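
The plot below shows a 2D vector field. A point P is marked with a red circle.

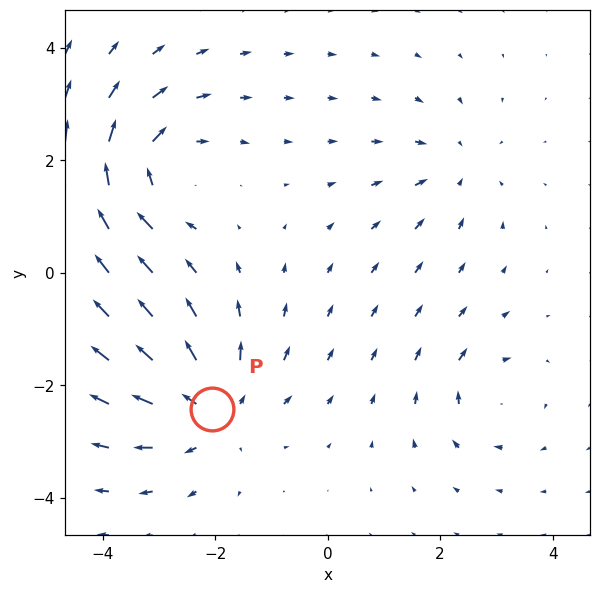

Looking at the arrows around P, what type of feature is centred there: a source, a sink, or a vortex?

At P (-2.1, -2.4) the arrows spread outward. Divergence about +5, curl ≈0 — positive divergence with near-zero curl is a source.

source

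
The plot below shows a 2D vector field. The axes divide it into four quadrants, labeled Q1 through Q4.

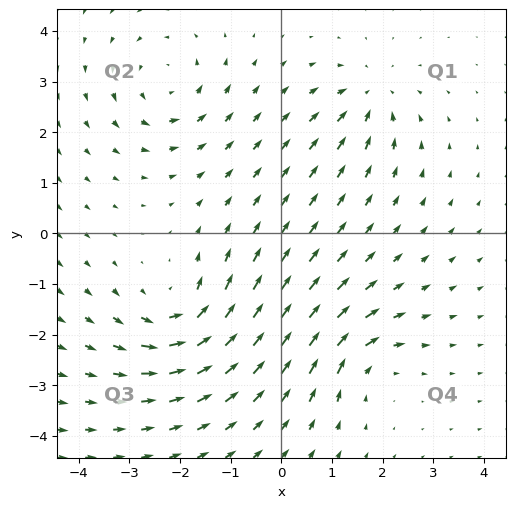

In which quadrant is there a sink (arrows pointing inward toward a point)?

Q1

The sink sits at approximately (1.8, 2.7), which lies in quadrant Q1. The divergence there is about -5, negative as expected for a sink.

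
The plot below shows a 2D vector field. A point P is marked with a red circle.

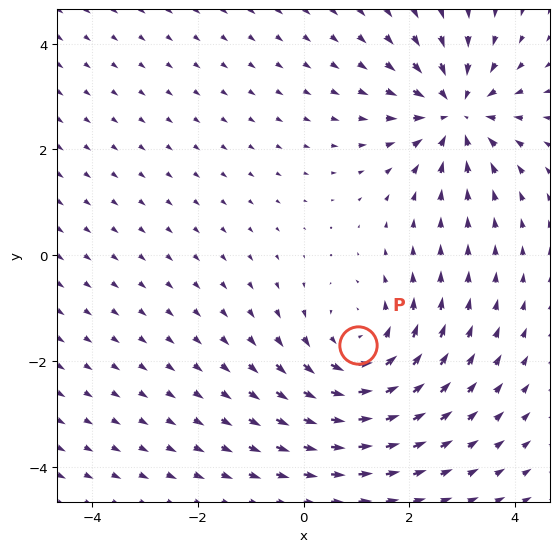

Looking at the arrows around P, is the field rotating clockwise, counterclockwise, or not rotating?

Near P at (1.0, -1.7) the arrows circulate counterclockwise. The curl (z-component) there is about +4; positive curl means counterclockwise rotation.

counterclockwise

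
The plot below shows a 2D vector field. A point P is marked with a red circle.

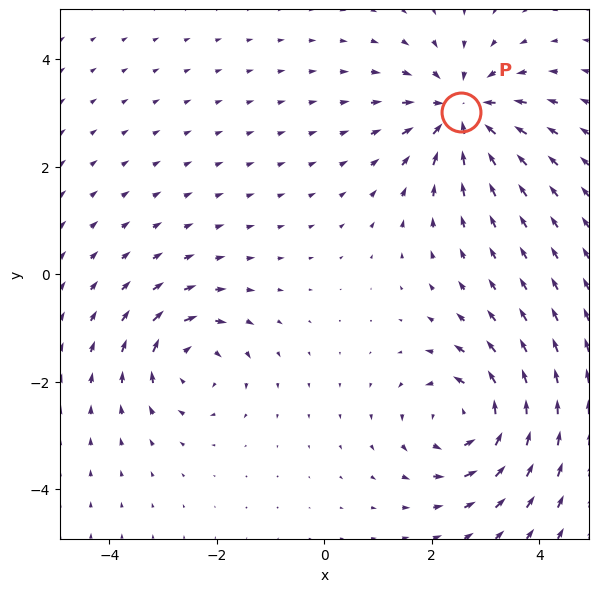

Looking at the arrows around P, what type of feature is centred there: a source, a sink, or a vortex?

At P (2.5, 3.0) the arrows converge inward. Divergence about -6, curl ≈0 — negative divergence with near-zero curl is a sink.

sink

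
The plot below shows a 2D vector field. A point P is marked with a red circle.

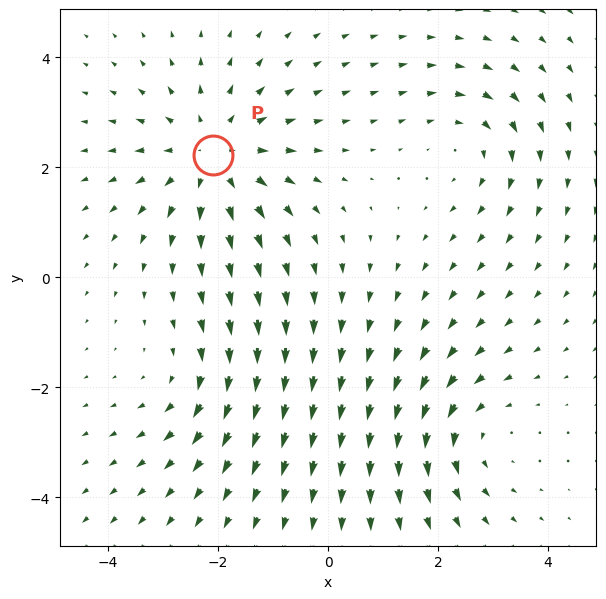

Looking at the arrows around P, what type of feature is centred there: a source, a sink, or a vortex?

source

At P (-2.1, 2.2) the arrows spread outward. Divergence about +4, curl ≈0 — positive divergence with near-zero curl is a source.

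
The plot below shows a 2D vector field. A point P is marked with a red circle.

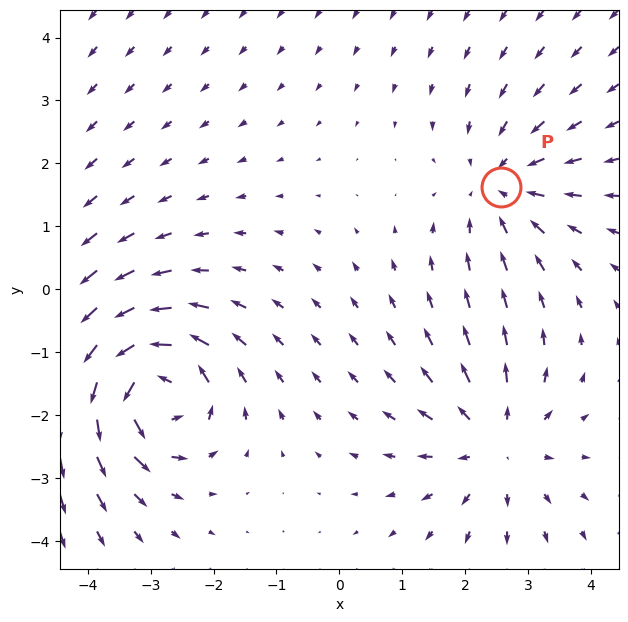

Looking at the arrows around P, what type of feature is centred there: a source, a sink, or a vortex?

sink

At P (2.6, 1.6) the arrows converge inward. Divergence about -3, curl ≈0 — negative divergence with near-zero curl is a sink.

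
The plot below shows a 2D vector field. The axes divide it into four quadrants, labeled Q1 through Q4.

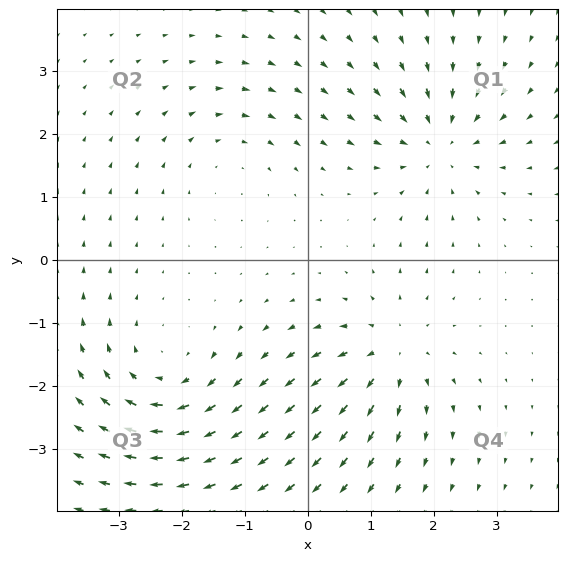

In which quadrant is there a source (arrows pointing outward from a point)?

Q4

The source sits at approximately (1.3, -1.5), which lies in quadrant Q4. The divergence there is about +4, positive as expected for a source.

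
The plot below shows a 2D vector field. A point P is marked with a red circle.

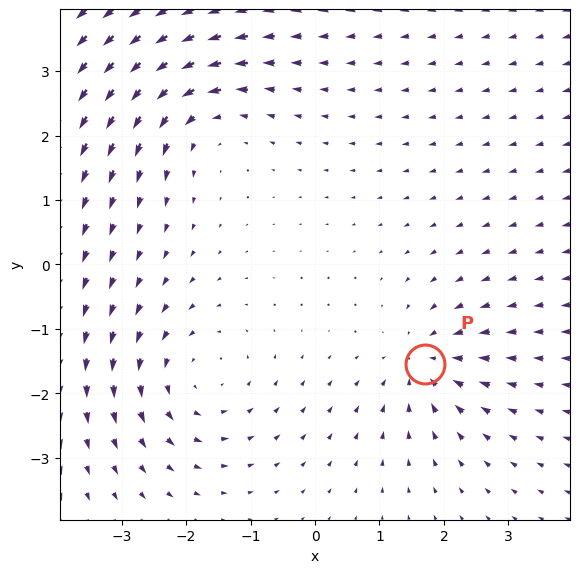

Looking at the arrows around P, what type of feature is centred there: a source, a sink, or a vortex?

At P (1.7, -1.5) the arrows converge inward. Divergence about -3, curl ≈0 — negative divergence with near-zero curl is a sink.

sink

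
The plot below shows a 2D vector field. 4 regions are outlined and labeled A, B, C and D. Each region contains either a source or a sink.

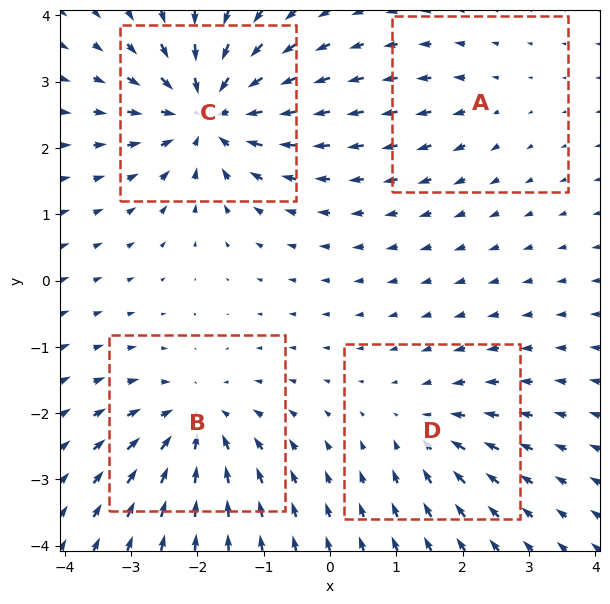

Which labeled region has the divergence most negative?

C

Divergence at each region's feature centre — A: about +2, B: about -6, C: about -8, D: about -4. Region C is most negative.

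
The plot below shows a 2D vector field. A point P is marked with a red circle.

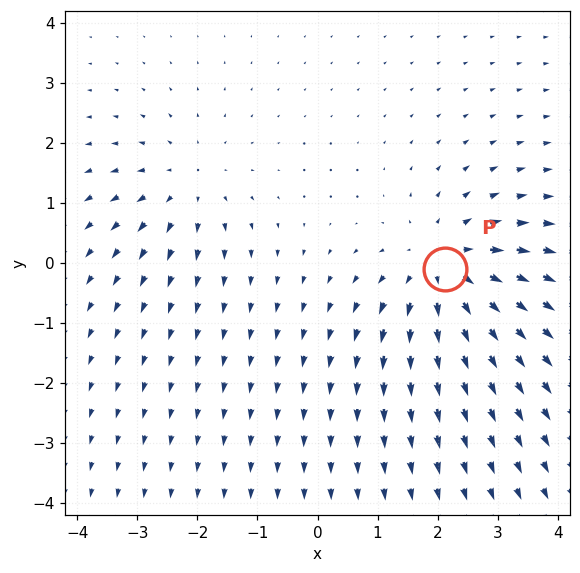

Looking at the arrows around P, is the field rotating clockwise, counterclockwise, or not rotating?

not rotating

Near P at (2.1, -0.1) the arrows show no circulation. The curl there is ≈0.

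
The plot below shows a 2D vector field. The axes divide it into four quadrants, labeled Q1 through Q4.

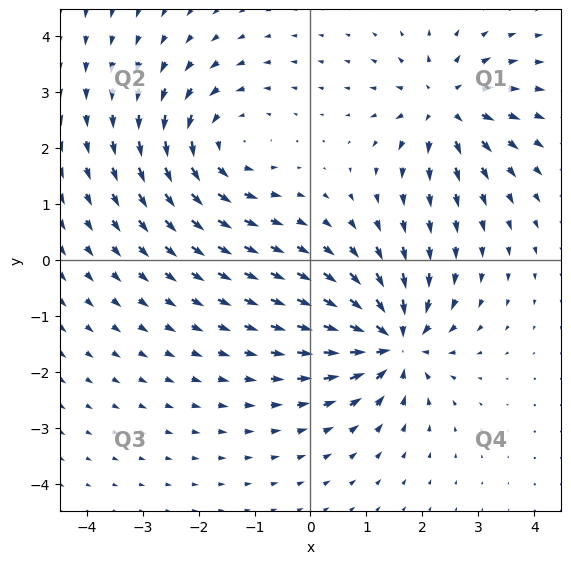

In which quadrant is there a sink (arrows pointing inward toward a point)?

The sink sits at approximately (1.5, -1.5), which lies in quadrant Q4. The divergence there is about -6, negative as expected for a sink.

Q4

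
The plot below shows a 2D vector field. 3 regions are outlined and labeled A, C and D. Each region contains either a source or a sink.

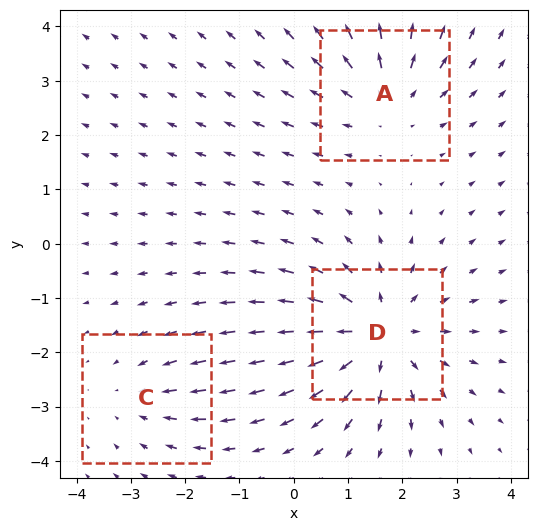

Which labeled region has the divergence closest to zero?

C

Divergence at each region's feature centre — A: about +3, C: about -2, D: about +4. Region C is closest to zero.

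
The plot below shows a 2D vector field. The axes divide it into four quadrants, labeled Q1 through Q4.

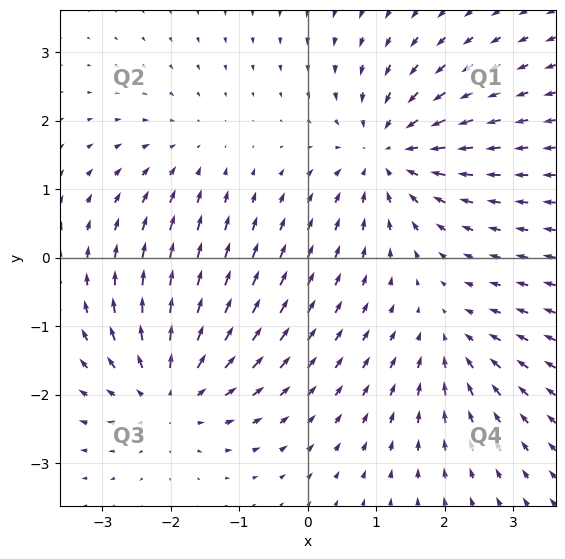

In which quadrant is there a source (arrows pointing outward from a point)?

The source sits at approximately (-2.0, -2.0), which lies in quadrant Q3. The divergence there is about +5, positive as expected for a source.

Q3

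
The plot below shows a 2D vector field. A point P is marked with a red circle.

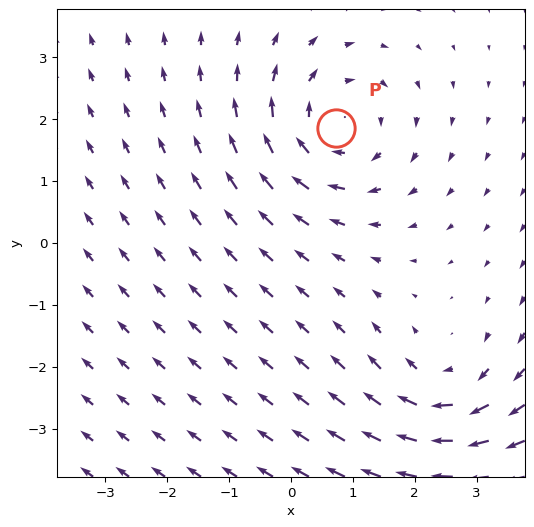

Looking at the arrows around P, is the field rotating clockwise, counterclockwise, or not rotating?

clockwise

Near P at (0.7, 1.9) the arrows circulate clockwise. The curl (z-component) there is about -4; negative curl means clockwise rotation.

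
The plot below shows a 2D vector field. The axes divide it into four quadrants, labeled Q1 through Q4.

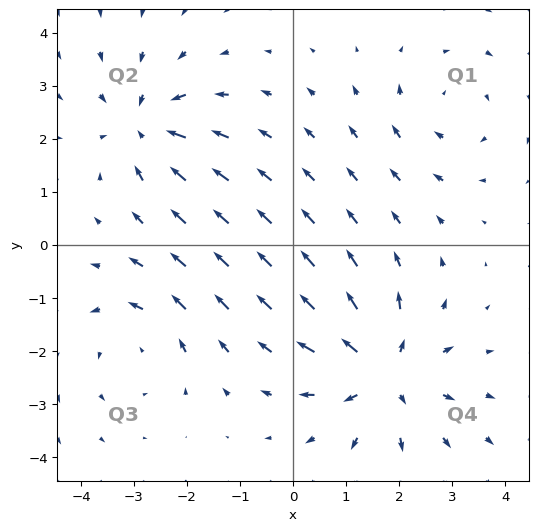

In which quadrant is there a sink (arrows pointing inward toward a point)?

Q2

The sink sits at approximately (-2.8, 2.2), which lies in quadrant Q2. The divergence there is about -4, negative as expected for a sink.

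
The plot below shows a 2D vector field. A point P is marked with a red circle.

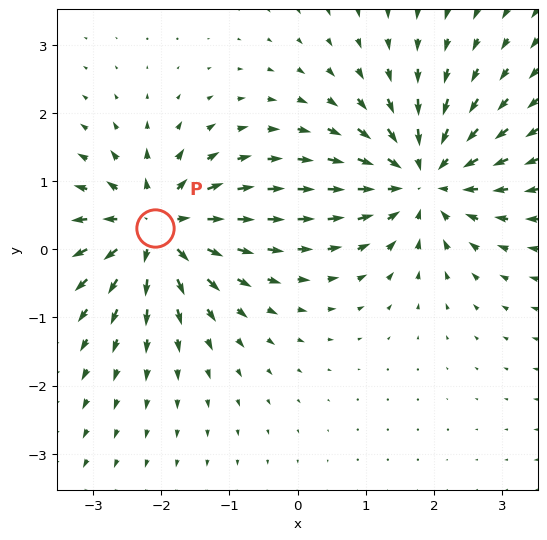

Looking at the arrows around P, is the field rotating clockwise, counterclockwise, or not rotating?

Near P at (-2.1, 0.3) the arrows show no circulation. The curl there is ≈0.

not rotating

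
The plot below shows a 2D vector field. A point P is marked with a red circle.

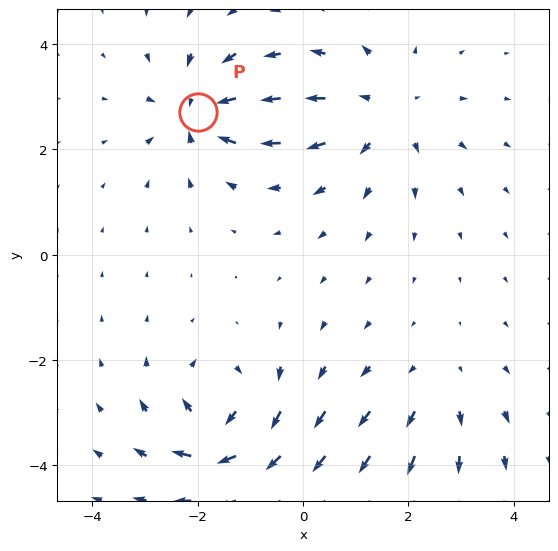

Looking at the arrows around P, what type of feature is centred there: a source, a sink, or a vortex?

sink

At P (-2.0, 2.7) the arrows converge inward. Divergence about -6, curl ≈0 — negative divergence with near-zero curl is a sink.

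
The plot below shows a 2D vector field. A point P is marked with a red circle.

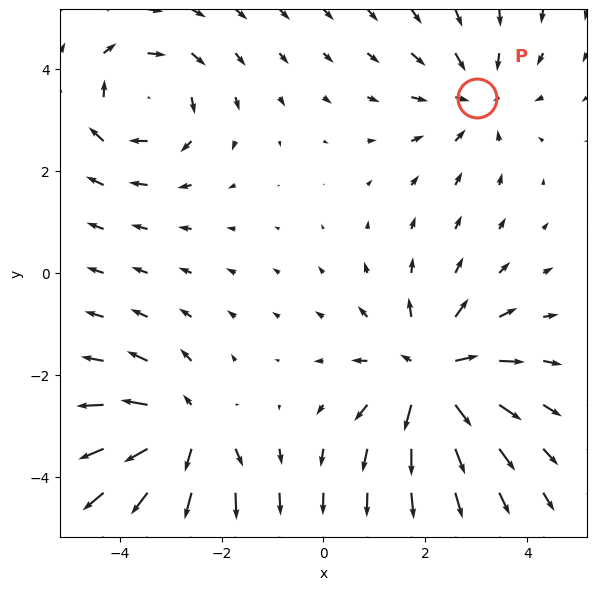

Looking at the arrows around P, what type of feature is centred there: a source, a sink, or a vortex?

At P (3.0, 3.4) the arrows converge inward. Divergence about -3, curl ≈0 — negative divergence with near-zero curl is a sink.

sink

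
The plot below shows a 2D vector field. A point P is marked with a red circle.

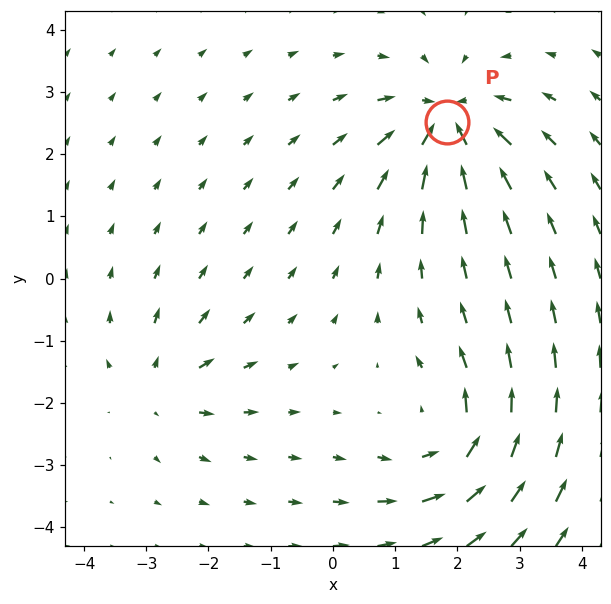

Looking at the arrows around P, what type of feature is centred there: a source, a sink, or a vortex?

At P (1.8, 2.5) the arrows converge inward. Divergence about -6, curl ≈0 — negative divergence with near-zero curl is a sink.

sink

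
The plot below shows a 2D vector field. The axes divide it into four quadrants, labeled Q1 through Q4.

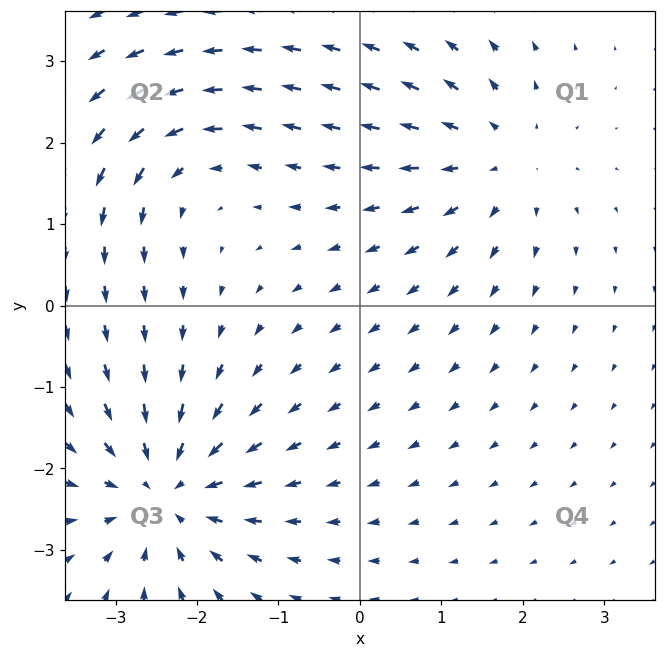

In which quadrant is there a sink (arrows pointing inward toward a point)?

The sink sits at approximately (-2.4, -2.3), which lies in quadrant Q3. The divergence there is about -5, negative as expected for a sink.

Q3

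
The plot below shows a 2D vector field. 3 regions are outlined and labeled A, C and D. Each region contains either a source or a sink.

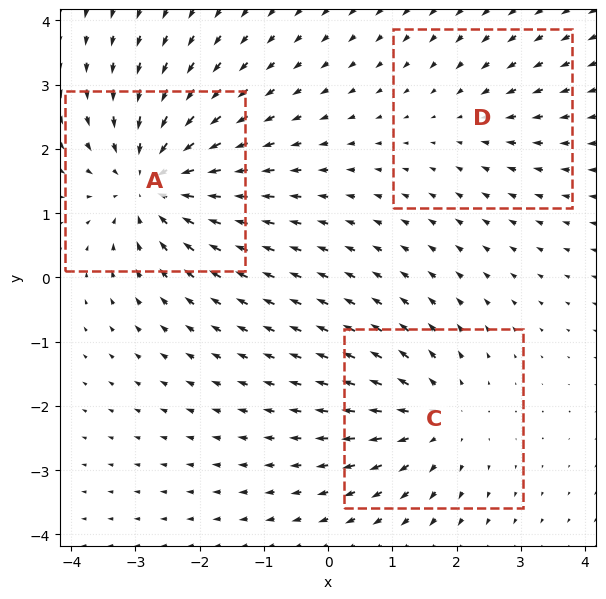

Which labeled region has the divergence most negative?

A

Divergence at each region's feature centre — A: about -5, C: about +3, D: about -2. Region A is most negative.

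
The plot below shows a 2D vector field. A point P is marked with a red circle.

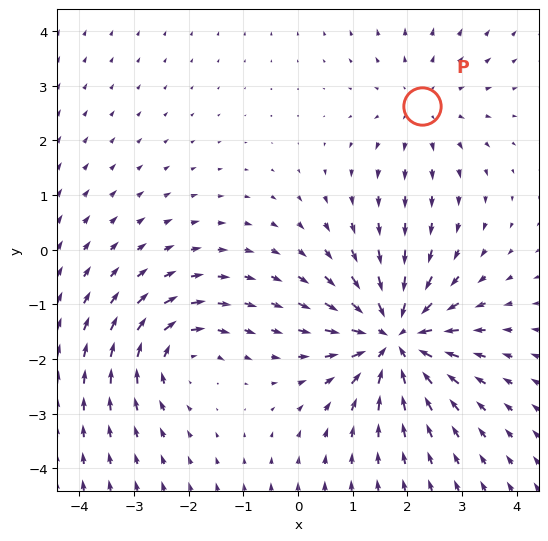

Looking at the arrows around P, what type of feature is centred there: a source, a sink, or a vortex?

At P (2.3, 2.6) the arrows spread outward. Divergence about +2, curl ≈0 — positive divergence with near-zero curl is a source.

source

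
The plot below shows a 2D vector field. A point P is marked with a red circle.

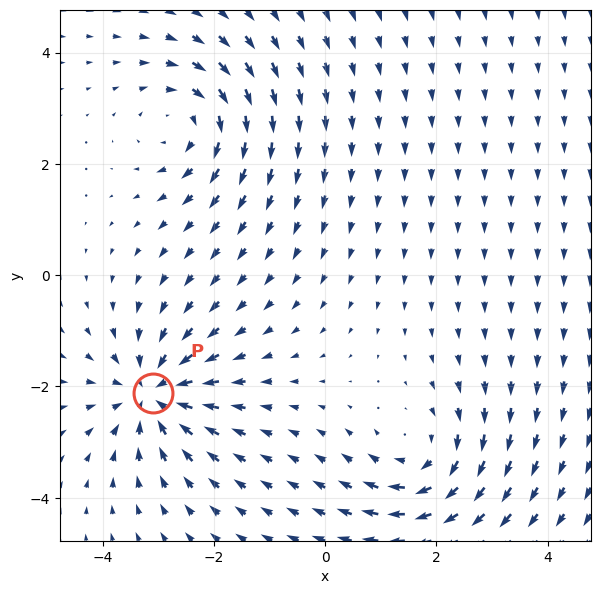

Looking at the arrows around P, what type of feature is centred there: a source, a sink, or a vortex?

At P (-3.1, -2.1) the arrows converge inward. Divergence about -4, curl ≈0 — negative divergence with near-zero curl is a sink.

sink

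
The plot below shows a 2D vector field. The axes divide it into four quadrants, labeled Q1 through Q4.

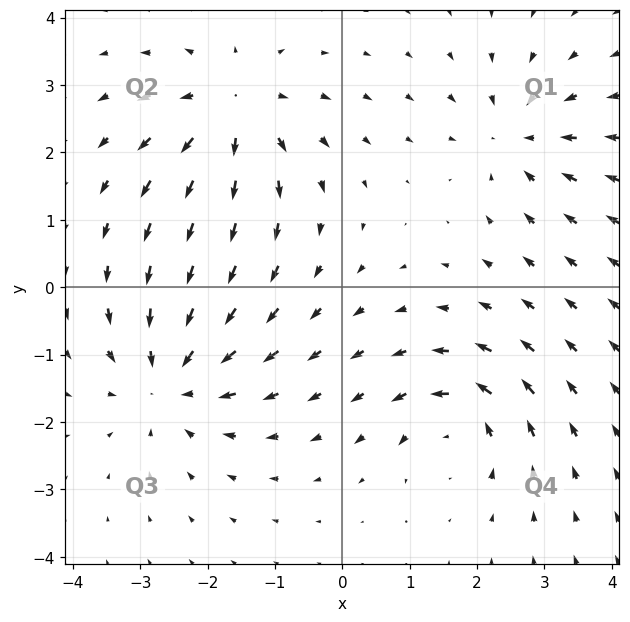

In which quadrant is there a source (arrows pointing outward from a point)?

Q2

The source sits at approximately (-1.6, 2.6), which lies in quadrant Q2. The divergence there is about +4, positive as expected for a source.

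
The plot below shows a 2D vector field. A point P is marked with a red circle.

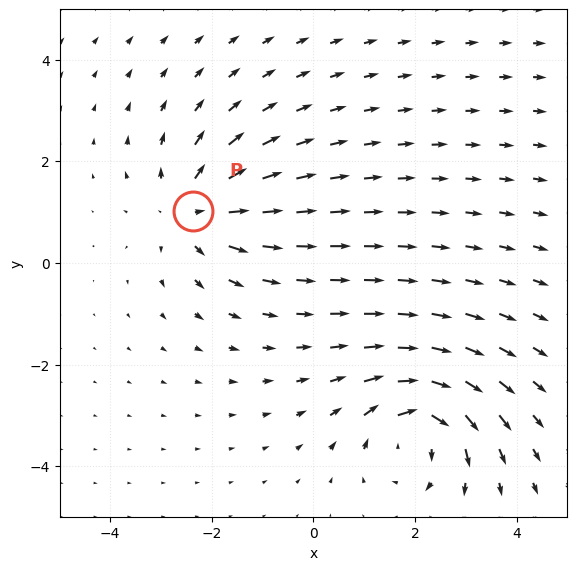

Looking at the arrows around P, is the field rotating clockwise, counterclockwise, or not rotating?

Near P at (-2.4, 1.0) the arrows show no circulation. The curl there is ≈0.

not rotating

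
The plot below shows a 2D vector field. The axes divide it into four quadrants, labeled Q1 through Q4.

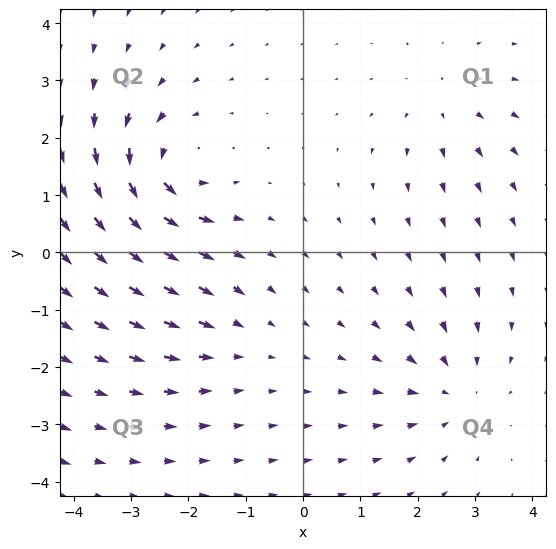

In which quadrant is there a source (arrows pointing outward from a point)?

The source sits at approximately (2.4, 2.6), which lies in quadrant Q1. The divergence there is about +3, positive as expected for a source.

Q1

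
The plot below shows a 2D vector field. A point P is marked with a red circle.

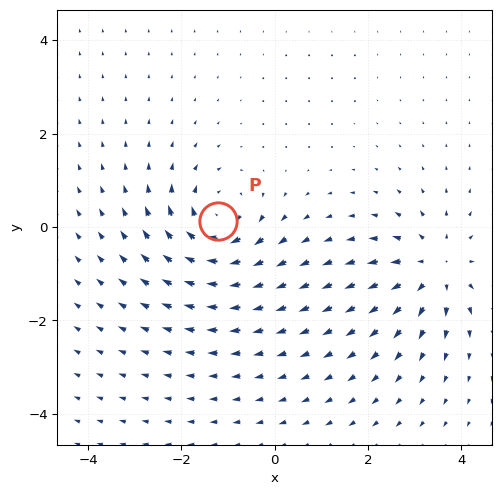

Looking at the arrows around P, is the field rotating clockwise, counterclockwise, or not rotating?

clockwise

Near P at (-1.2, 0.1) the arrows circulate clockwise. The curl (z-component) there is about -5; negative curl means clockwise rotation.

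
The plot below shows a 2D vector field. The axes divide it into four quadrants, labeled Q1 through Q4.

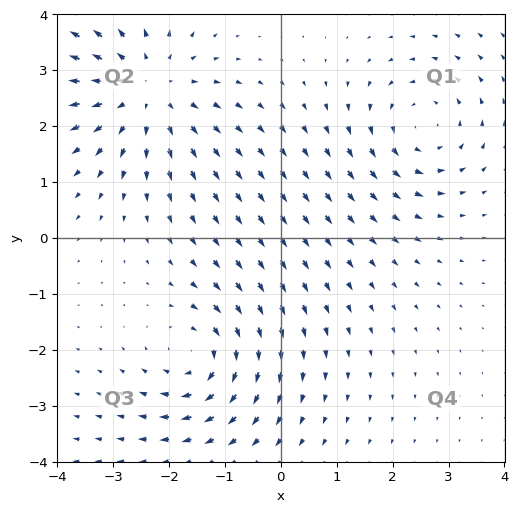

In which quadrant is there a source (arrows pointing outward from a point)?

Q2

The source sits at approximately (-2.4, 2.7), which lies in quadrant Q2. The divergence there is about +4, positive as expected for a source.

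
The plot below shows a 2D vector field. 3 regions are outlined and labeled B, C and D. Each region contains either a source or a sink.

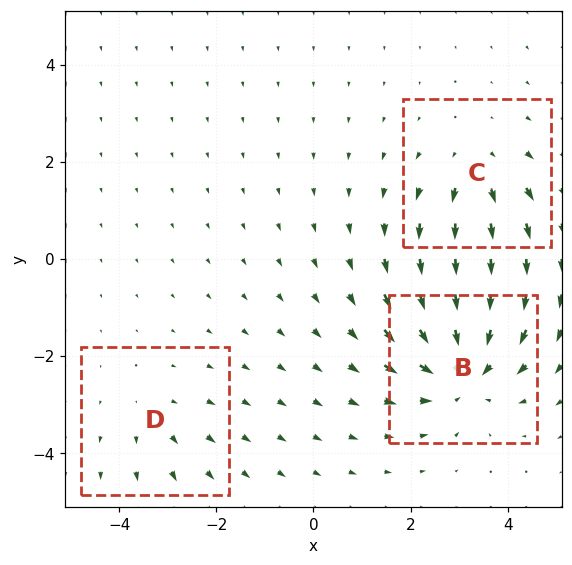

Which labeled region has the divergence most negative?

B

Divergence at each region's feature centre — B: about -5, C: about +3, D: about +2. Region B is most negative.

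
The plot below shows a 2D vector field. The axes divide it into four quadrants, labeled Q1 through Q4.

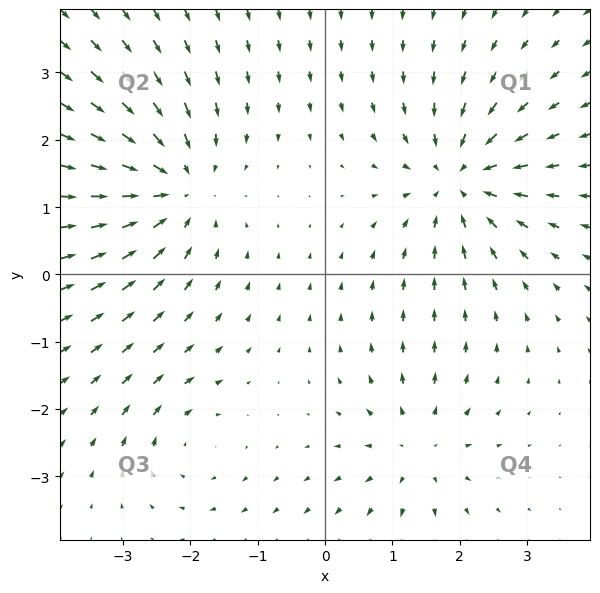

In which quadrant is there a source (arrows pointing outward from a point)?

The source sits at approximately (1.4, -2.6), which lies in quadrant Q4. The divergence there is about +3, positive as expected for a source.

Q4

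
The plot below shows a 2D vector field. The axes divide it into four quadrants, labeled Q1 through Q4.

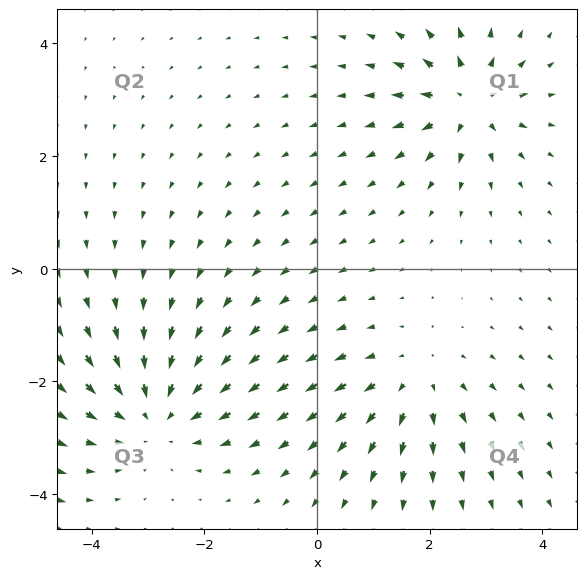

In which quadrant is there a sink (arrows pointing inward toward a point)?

Q3

The sink sits at approximately (-2.8, -2.6), which lies in quadrant Q3. The divergence there is about -4, negative as expected for a sink.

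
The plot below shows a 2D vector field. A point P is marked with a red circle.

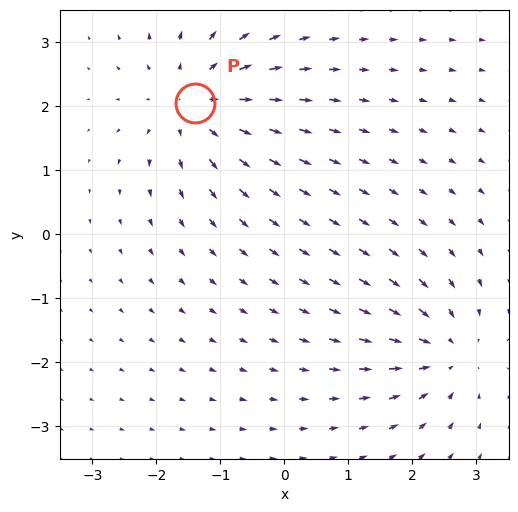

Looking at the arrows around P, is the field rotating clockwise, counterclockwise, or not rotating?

not rotating

Near P at (-1.4, 2.0) the arrows show no circulation. The curl there is ≈0.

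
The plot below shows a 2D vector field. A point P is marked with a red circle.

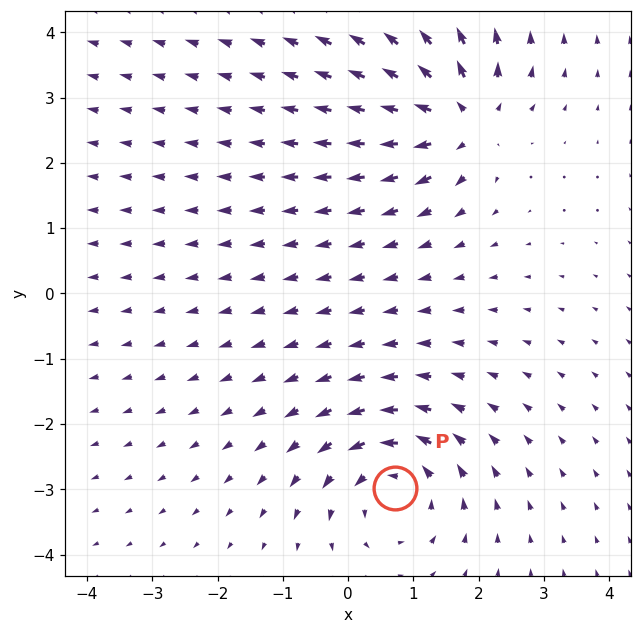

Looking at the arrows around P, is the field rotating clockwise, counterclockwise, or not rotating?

Near P at (0.7, -3.0) the arrows circulate counterclockwise. The curl (z-component) there is about +3; positive curl means counterclockwise rotation.

counterclockwise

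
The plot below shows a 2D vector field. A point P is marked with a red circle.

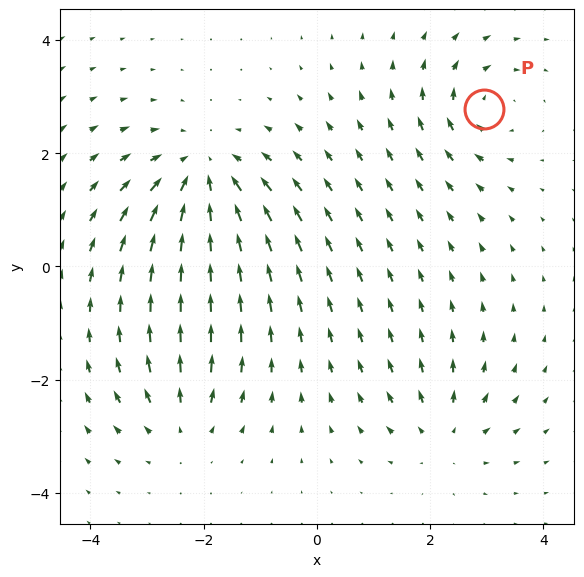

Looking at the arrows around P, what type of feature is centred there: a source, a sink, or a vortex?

vortex

At P (2.9, 2.8) the arrows circulate clockwise. Divergence ≈0, curl about -4 — near-zero divergence with nonzero curl is a vortex.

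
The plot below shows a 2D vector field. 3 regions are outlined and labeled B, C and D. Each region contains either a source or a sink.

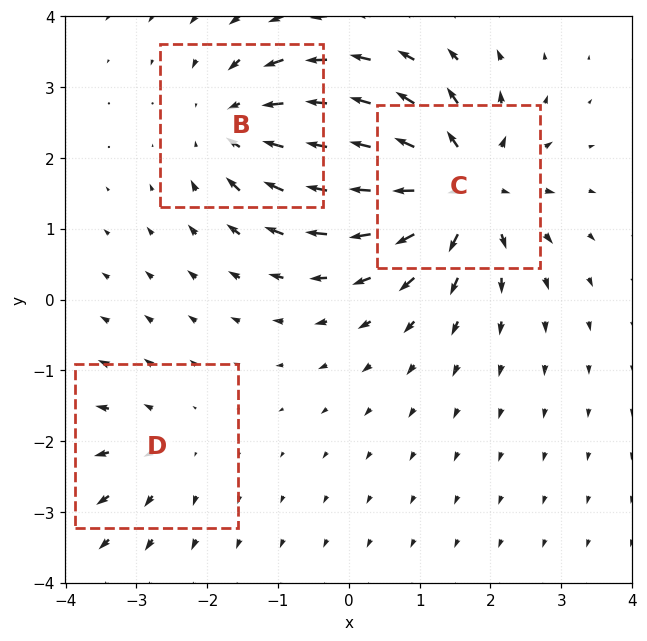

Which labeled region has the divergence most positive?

C

Divergence at each region's feature centre — B: about -4, C: about +5, D: about +2. Region C is most positive.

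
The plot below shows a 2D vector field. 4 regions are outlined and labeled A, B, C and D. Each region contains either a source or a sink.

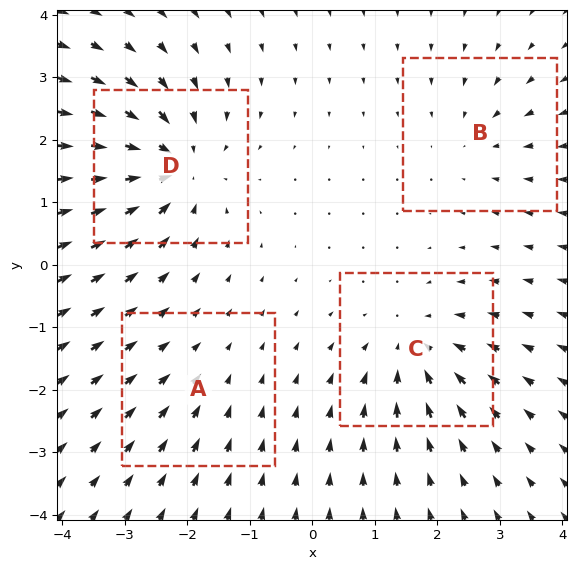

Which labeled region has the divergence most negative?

Divergence at each region's feature centre — A: about -2, B: about -3, C: about -5, D: about -7. Region D is most negative.

D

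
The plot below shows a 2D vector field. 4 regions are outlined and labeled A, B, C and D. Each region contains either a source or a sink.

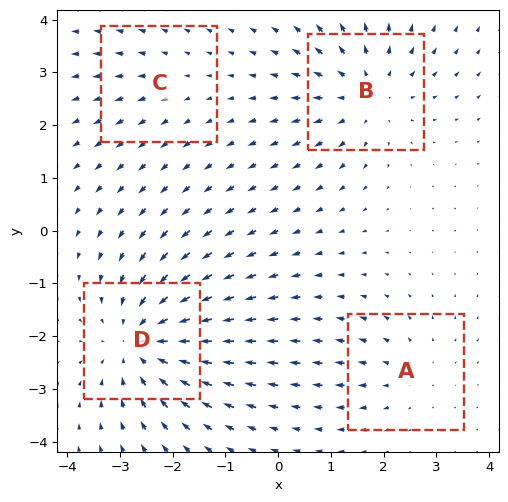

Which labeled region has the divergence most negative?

D

Divergence at each region's feature centre — A: about +3, B: about +4, C: about +2, D: about -6. Region D is most negative.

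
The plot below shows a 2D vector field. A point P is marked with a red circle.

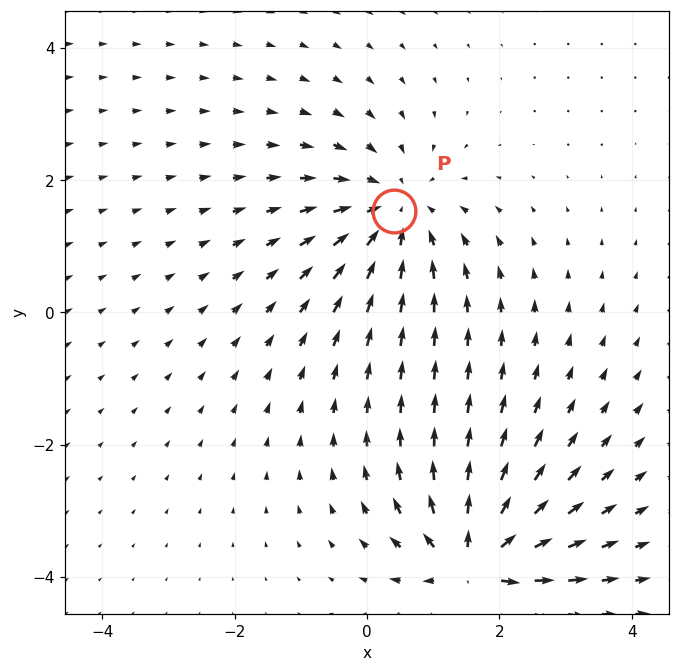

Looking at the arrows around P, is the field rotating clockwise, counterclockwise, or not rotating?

Near P at (0.4, 1.5) the arrows show no circulation. The curl there is ≈0.

not rotating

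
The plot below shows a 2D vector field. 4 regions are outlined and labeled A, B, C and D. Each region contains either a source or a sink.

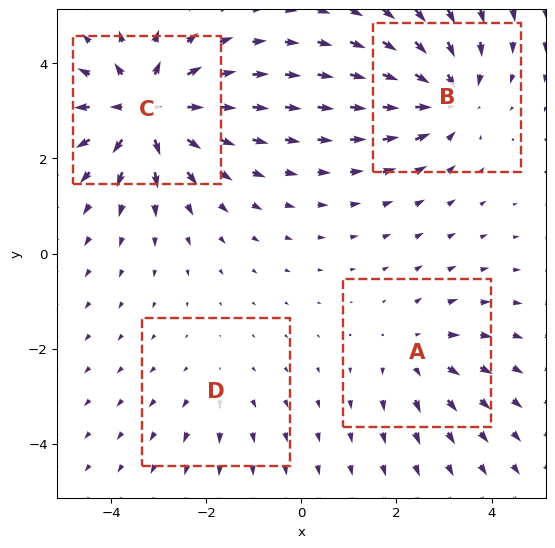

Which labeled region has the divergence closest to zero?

Divergence at each region's feature centre — A: about +3, B: about -5, C: about +7, D: about +2. Region D is closest to zero.

D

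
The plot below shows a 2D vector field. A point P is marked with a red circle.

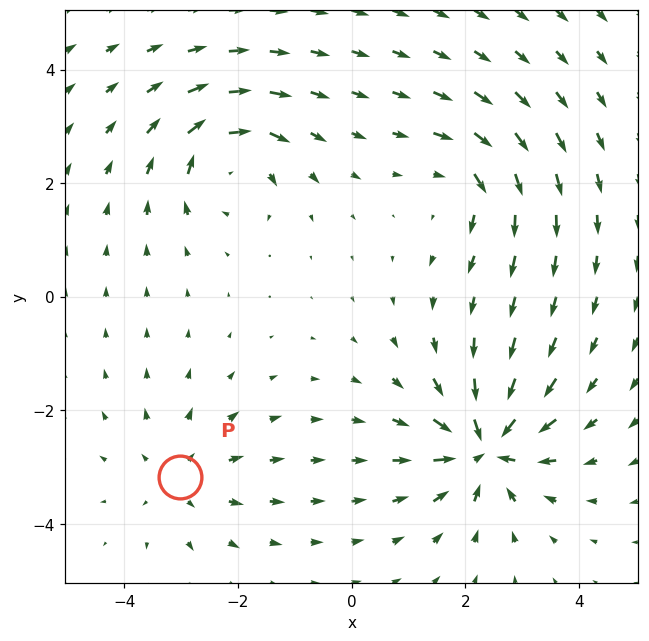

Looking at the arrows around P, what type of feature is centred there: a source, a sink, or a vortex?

At P (-3.0, -3.2) the arrows spread outward. Divergence about +3, curl ≈0 — positive divergence with near-zero curl is a source.

source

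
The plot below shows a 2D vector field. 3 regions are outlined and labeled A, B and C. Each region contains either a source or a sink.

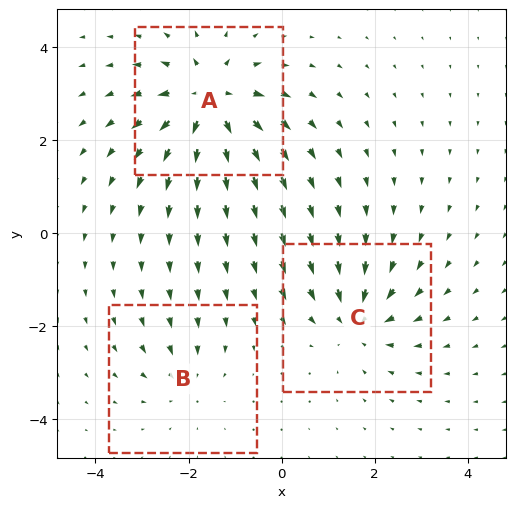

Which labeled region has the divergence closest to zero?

B

Divergence at each region's feature centre — A: about +5, B: about -2, C: about -4. Region B is closest to zero.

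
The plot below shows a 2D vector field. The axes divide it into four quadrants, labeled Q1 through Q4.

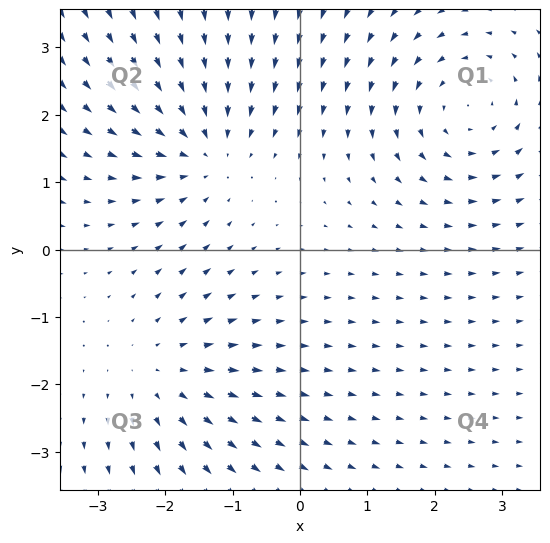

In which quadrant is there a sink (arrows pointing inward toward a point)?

The sink sits at approximately (-1.4, 1.5), which lies in quadrant Q2. The divergence there is about -4, negative as expected for a sink.

Q2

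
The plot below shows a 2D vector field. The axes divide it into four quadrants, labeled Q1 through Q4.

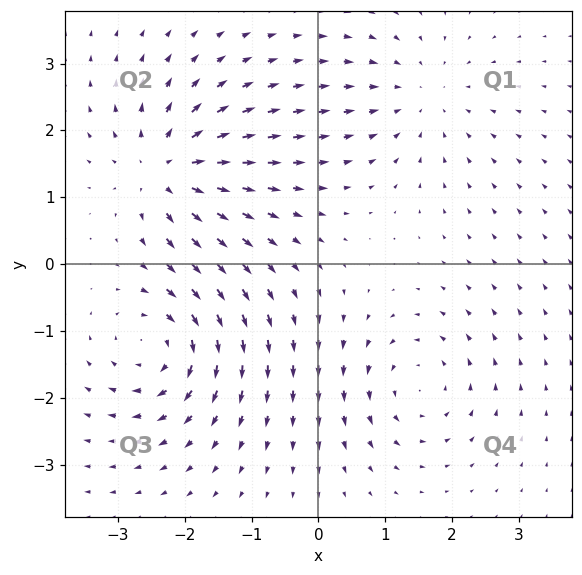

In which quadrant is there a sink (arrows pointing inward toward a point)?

Q1

The sink sits at approximately (1.5, 2.5), which lies in quadrant Q1. The divergence there is about -4, negative as expected for a sink.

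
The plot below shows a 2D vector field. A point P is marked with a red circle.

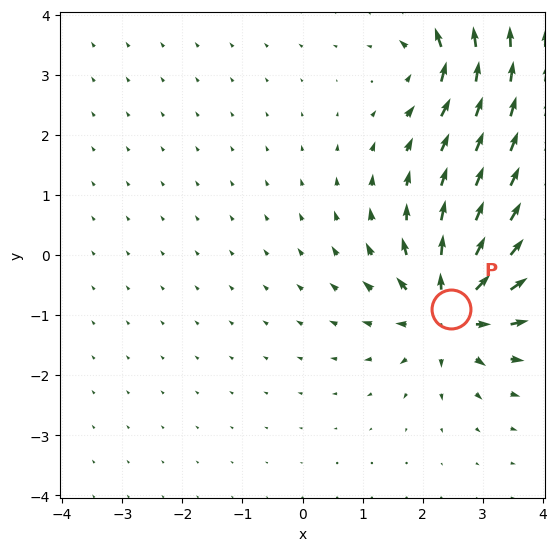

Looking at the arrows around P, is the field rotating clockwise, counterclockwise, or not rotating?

not rotating

Near P at (2.5, -0.9) the arrows show no circulation. The curl there is ≈0.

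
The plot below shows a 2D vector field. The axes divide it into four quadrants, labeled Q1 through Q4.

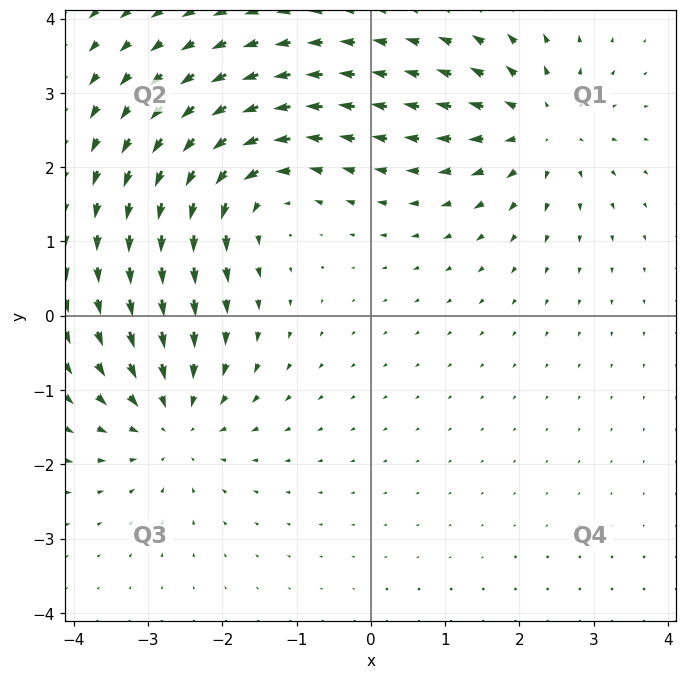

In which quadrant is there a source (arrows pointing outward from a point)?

Q1

The source sits at approximately (2.3, 2.5), which lies in quadrant Q1. The divergence there is about +4, positive as expected for a source.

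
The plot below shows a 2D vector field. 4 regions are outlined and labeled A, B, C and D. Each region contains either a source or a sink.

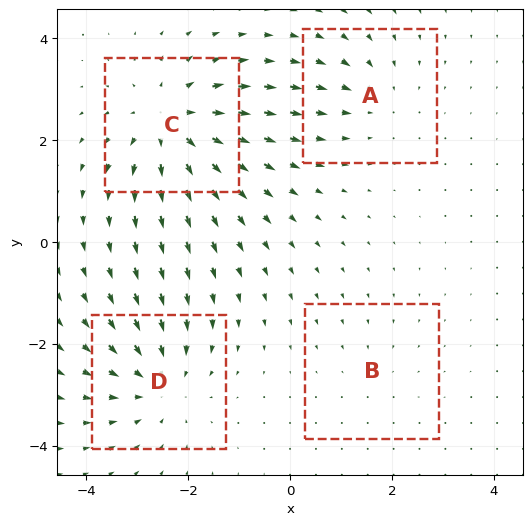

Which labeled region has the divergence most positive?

Divergence at each region's feature centre — A: about -3, B: about -2, C: about +6, D: about -5. Region C is most positive.

C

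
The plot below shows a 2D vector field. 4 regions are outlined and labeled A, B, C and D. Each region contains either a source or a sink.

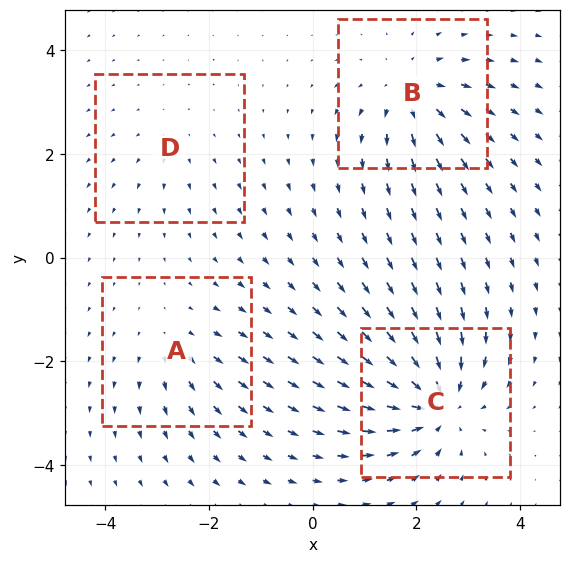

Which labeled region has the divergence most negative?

Divergence at each region's feature centre — A: about +3, B: about +5, C: about -7, D: about +2. Region C is most negative.

C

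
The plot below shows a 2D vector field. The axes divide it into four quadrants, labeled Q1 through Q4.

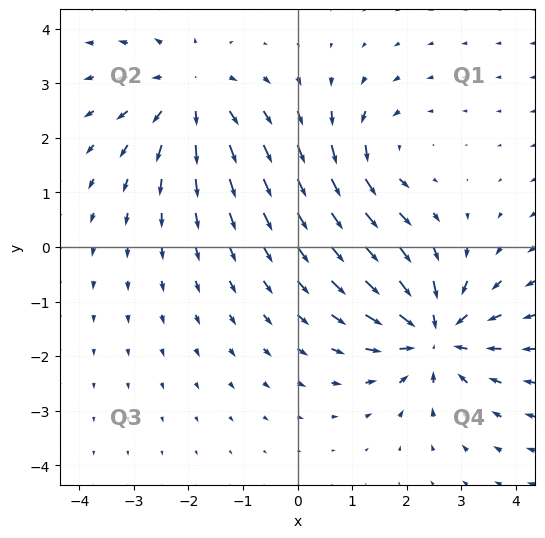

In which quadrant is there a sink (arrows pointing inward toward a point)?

Q4

The sink sits at approximately (2.5, -1.6), which lies in quadrant Q4. The divergence there is about -6, negative as expected for a sink.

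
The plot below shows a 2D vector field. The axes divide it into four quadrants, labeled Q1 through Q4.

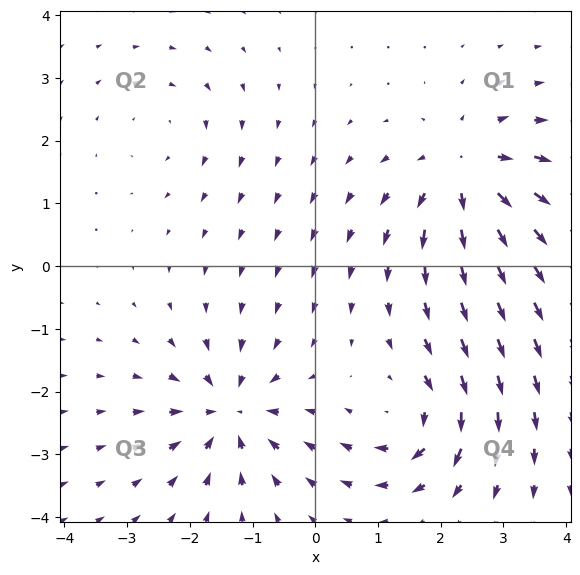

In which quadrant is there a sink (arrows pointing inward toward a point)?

Q3

The sink sits at approximately (-1.4, -2.3), which lies in quadrant Q3. The divergence there is about -6, negative as expected for a sink.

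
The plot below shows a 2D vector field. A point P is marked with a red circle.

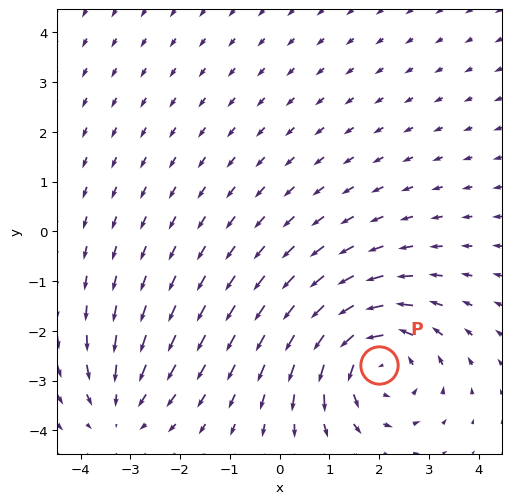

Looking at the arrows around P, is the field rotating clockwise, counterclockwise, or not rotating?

Near P at (2.0, -2.7) the arrows circulate counterclockwise. The curl (z-component) there is about +4; positive curl means counterclockwise rotation.

counterclockwise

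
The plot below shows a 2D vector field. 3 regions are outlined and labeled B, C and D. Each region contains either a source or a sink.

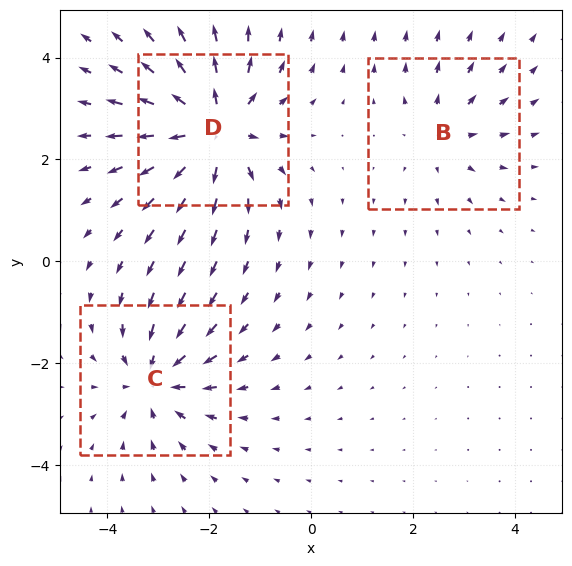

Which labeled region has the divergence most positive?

Divergence at each region's feature centre — B: about +2, C: about -4, D: about +5. Region D is most positive.

D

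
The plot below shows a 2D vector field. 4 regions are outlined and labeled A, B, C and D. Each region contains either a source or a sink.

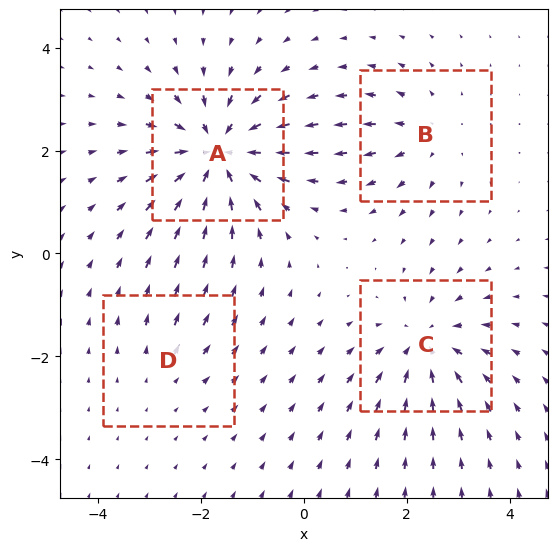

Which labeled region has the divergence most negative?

A

Divergence at each region's feature centre — A: about -7, B: about +3, C: about -5, D: about +2. Region A is most negative.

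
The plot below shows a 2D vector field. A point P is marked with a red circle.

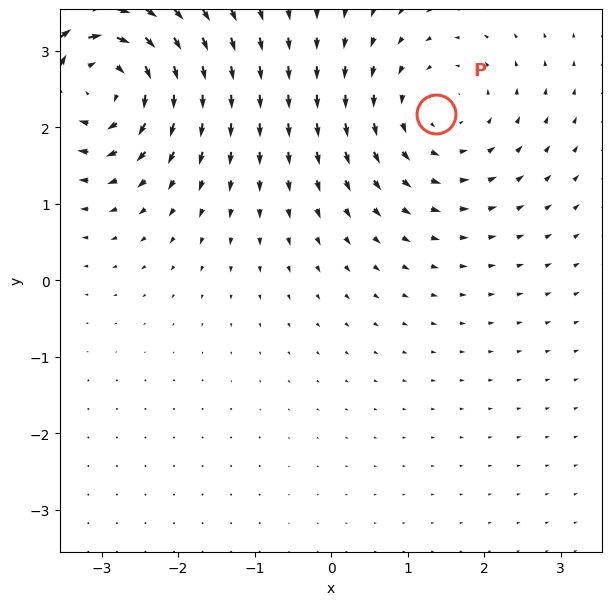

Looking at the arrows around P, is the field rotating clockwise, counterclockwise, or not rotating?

counterclockwise

Near P at (1.4, 2.2) the arrows circulate counterclockwise. The curl (z-component) there is about +2; positive curl means counterclockwise rotation.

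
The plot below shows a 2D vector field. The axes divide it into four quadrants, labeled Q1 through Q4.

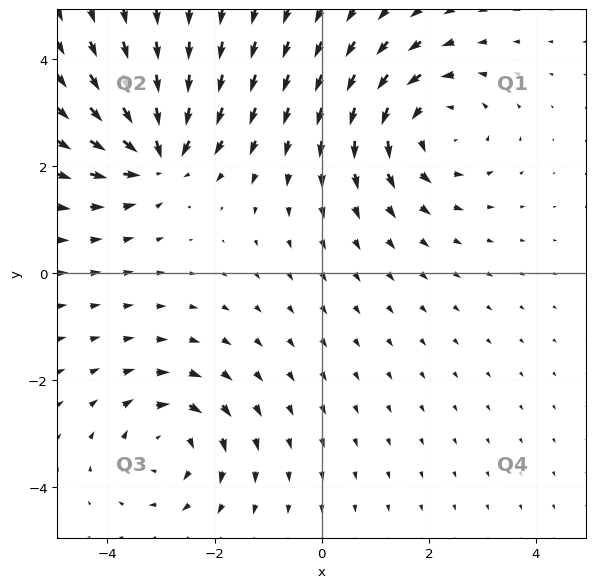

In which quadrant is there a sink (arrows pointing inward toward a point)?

The sink sits at approximately (-3.1, 2.2), which lies in quadrant Q2. The divergence there is about -6, negative as expected for a sink.

Q2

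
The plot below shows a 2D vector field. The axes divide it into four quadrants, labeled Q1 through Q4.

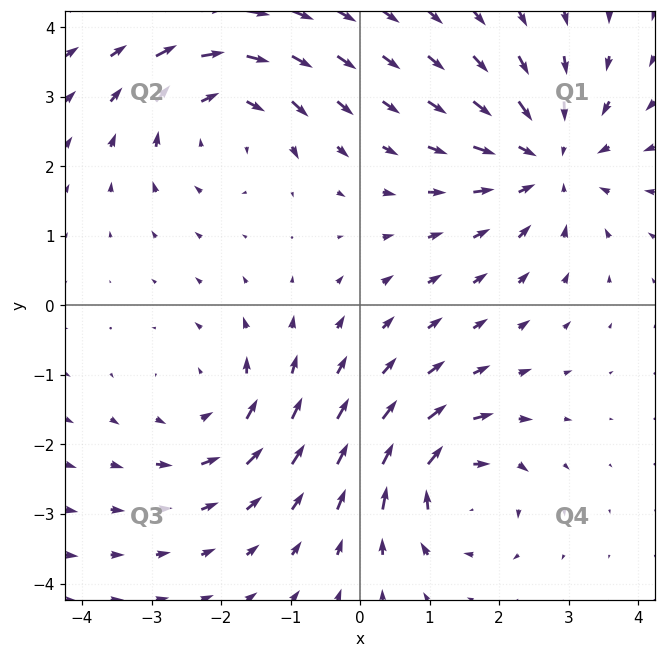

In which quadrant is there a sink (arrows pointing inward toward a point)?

The sink sits at approximately (2.7, 2.1), which lies in quadrant Q1. The divergence there is about -4, negative as expected for a sink.

Q1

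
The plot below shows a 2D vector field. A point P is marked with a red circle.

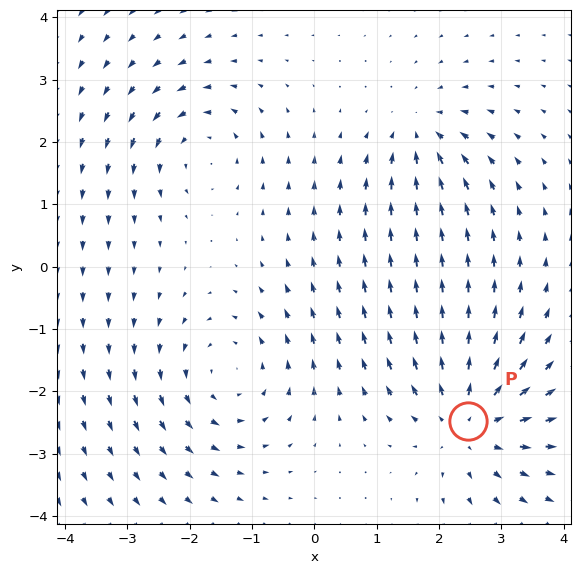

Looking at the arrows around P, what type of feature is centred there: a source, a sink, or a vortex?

At P (2.5, -2.5) the arrows spread outward. Divergence about +5, curl ≈0 — positive divergence with near-zero curl is a source.

source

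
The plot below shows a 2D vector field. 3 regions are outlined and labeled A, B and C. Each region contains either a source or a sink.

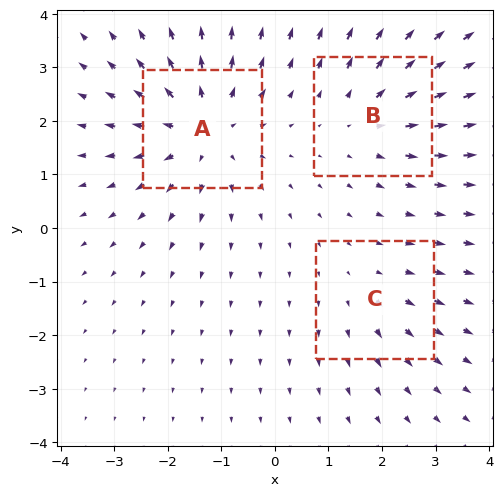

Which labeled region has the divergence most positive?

Divergence at each region's feature centre — A: about +4, B: about +3, C: about +2. Region A is most positive.

A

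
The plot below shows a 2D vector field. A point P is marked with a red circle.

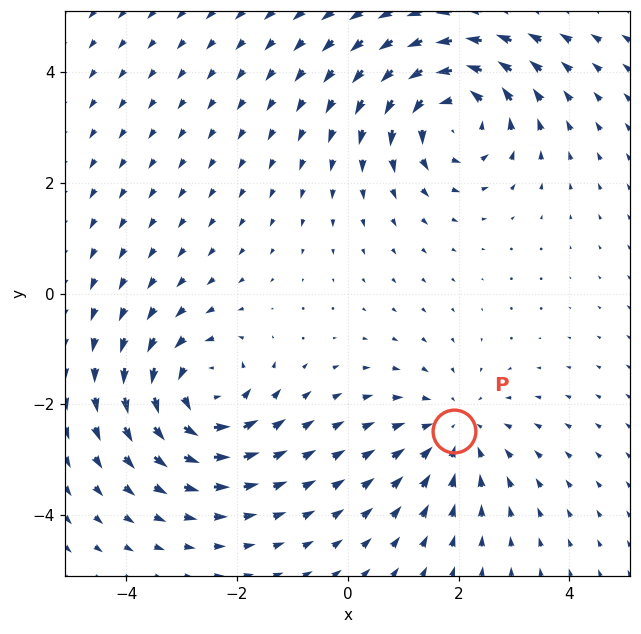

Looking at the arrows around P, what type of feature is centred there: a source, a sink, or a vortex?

At P (1.9, -2.5) the arrows converge inward. Divergence about -3, curl ≈0 — negative divergence with near-zero curl is a sink.

sink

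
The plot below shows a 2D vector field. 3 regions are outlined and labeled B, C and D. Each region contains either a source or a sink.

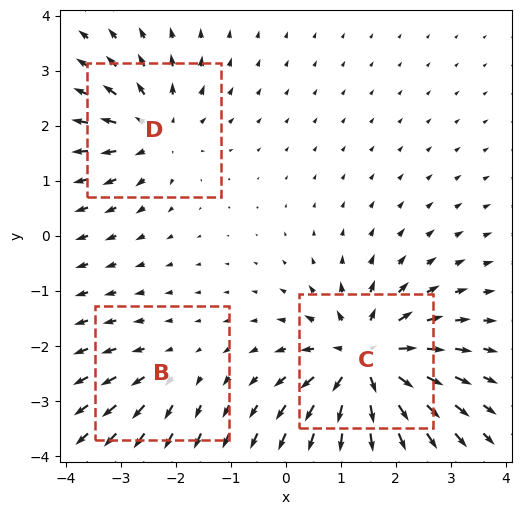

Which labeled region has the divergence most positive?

C

Divergence at each region's feature centre — B: about +2, C: about +6, D: about +4. Region C is most positive.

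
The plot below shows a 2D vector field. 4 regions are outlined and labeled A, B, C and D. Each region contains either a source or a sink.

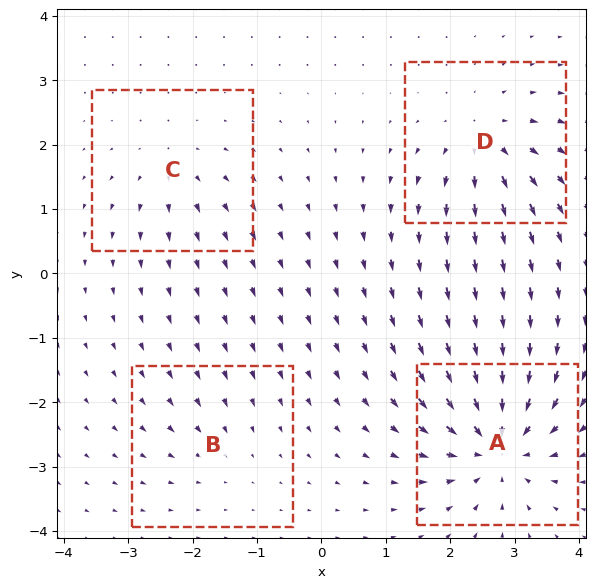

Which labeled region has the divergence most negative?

A

Divergence at each region's feature centre — A: about -9, B: about -3, C: about +4, D: about +6. Region A is most negative.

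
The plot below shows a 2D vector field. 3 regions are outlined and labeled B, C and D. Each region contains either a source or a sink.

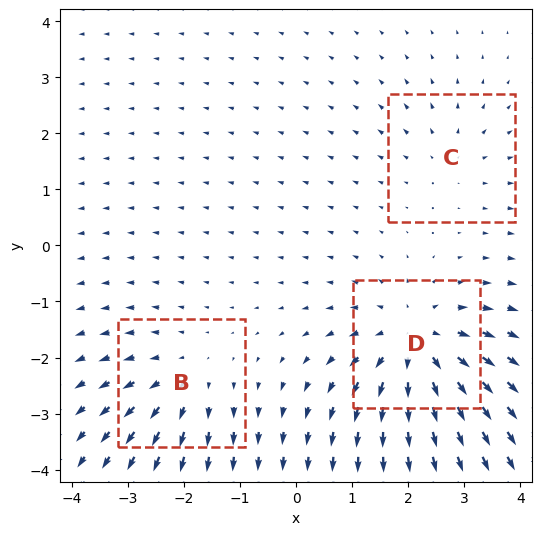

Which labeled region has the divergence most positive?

D

Divergence at each region's feature centre — B: about +3, C: about +2, D: about +5. Region D is most positive.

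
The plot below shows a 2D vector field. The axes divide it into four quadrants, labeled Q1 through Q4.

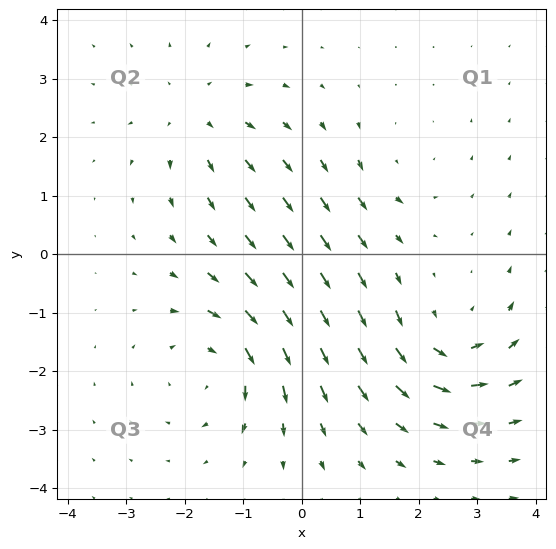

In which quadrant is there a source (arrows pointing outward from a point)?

Q2

The source sits at approximately (-1.8, 2.3), which lies in quadrant Q2. The divergence there is about +3, positive as expected for a source.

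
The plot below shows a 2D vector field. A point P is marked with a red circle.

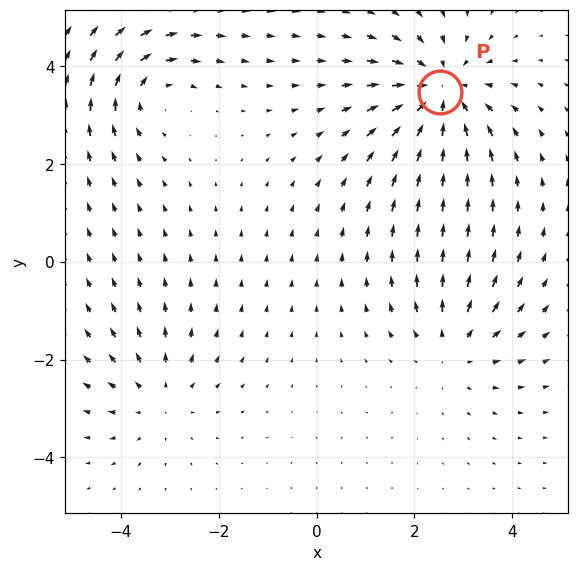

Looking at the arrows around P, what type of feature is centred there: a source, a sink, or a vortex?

At P (2.5, 3.5) the arrows converge inward. Divergence about -4, curl ≈0 — negative divergence with near-zero curl is a sink.

sink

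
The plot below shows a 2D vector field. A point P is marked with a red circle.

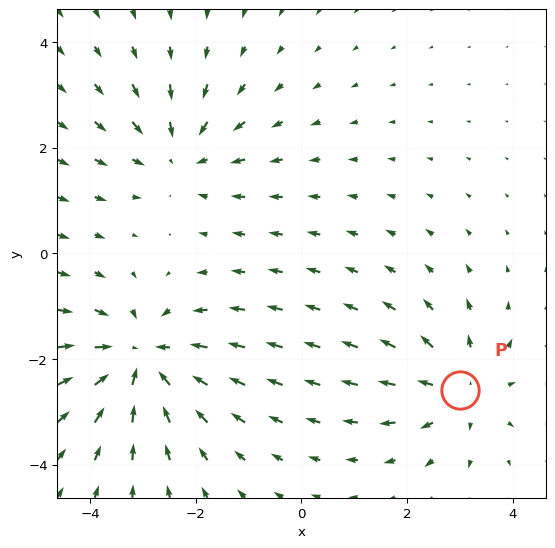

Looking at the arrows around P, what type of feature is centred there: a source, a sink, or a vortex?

At P (3.0, -2.6) the arrows spread outward. Divergence about +4, curl ≈0 — positive divergence with near-zero curl is a source.

source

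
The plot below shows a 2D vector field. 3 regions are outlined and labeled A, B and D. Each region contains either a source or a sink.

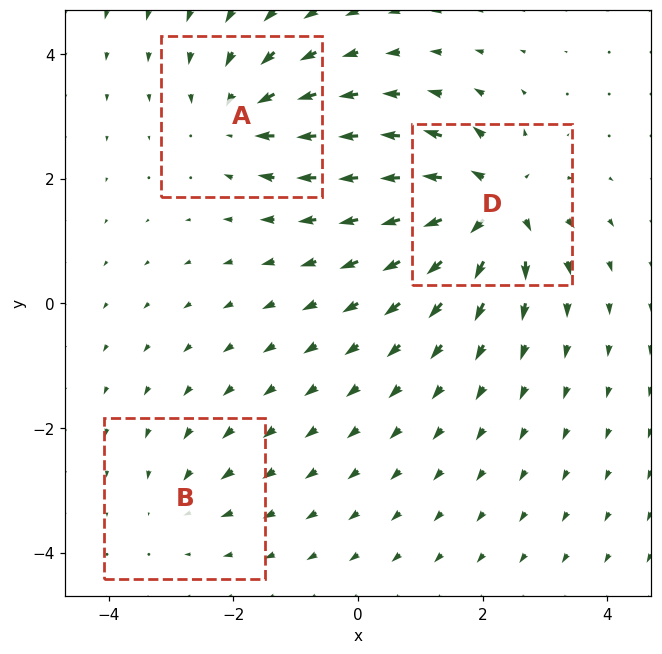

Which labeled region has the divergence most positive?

D

Divergence at each region's feature centre — A: about -4, B: about -2, D: about +6. Region D is most positive.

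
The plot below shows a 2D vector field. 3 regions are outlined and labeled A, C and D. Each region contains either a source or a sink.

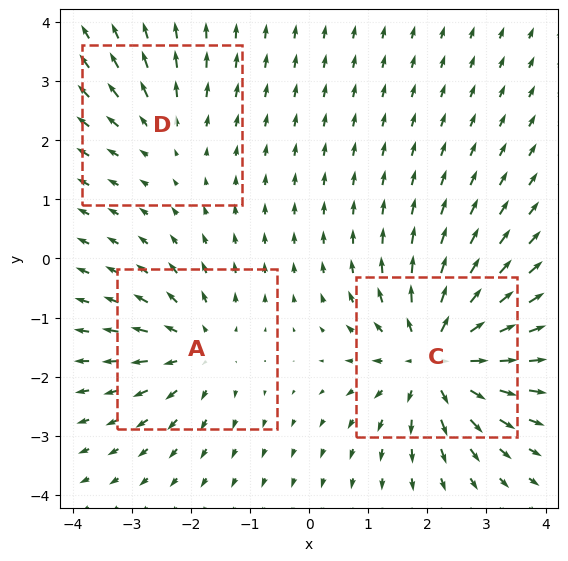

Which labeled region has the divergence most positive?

C

Divergence at each region's feature centre — A: about +3, C: about +6, D: about +2. Region C is most positive.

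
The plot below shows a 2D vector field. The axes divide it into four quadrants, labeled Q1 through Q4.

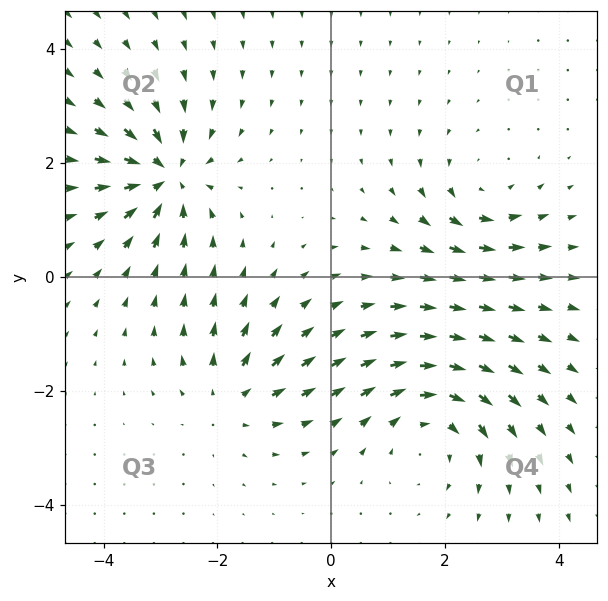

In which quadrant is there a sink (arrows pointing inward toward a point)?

The sink sits at approximately (-2.9, 1.8), which lies in quadrant Q2. The divergence there is about -6, negative as expected for a sink.

Q2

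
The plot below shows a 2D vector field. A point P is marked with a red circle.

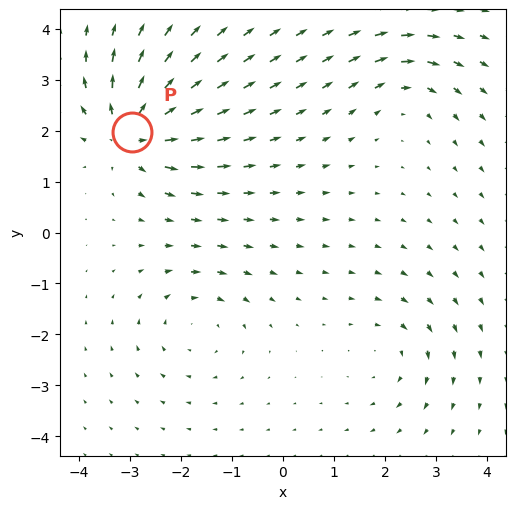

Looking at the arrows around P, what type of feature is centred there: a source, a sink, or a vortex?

source

At P (-3.0, 2.0) the arrows spread outward. Divergence about +7, curl ≈0 — positive divergence with near-zero curl is a source.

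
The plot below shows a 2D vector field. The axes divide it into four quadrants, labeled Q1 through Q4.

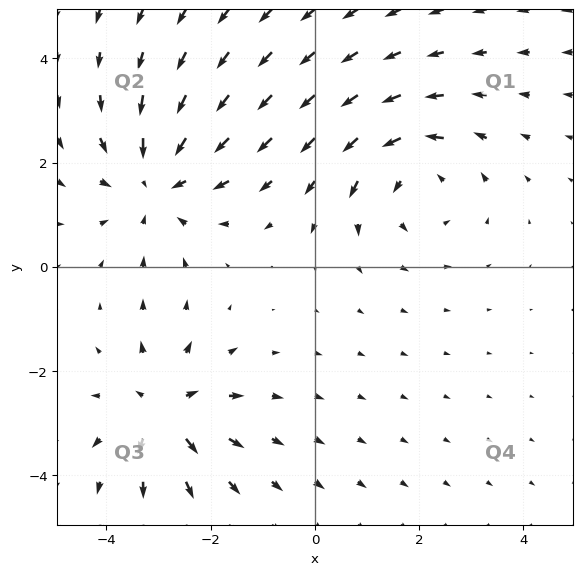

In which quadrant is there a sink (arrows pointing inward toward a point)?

Q2

The sink sits at approximately (-3.0, 1.6), which lies in quadrant Q2. The divergence there is about -4, negative as expected for a sink.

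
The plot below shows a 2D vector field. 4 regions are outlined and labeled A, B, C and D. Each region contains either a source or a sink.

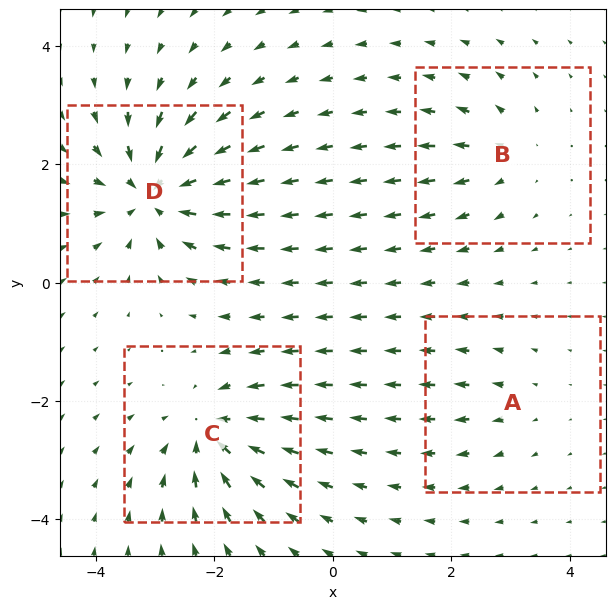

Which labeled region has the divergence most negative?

Divergence at each region's feature centre — A: about +2, B: about +4, C: about -6, D: about -8. Region D is most negative.

D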